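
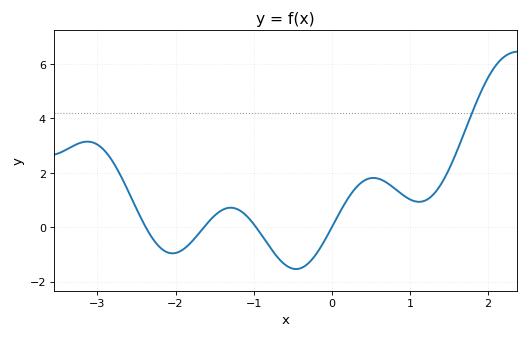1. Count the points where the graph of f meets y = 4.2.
1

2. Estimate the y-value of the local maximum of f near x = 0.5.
1.81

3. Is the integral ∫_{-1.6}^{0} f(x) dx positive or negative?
negative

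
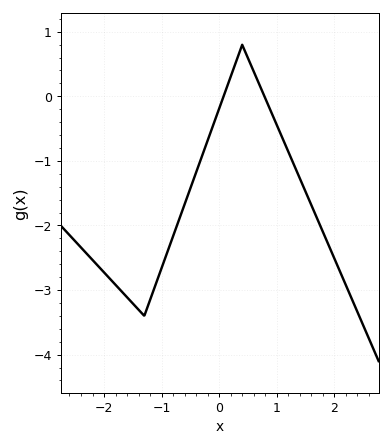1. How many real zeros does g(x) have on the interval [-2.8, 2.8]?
2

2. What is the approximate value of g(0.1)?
0.1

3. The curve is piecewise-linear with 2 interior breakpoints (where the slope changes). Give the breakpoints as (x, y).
(-1.3, -3.4); (0.4, 0.8)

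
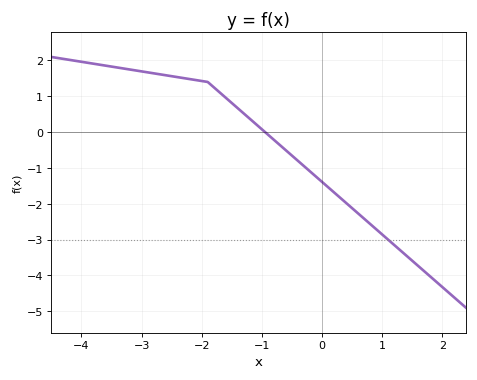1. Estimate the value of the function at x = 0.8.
-2.6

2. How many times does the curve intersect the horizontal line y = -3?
1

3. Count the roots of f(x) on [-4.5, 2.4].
1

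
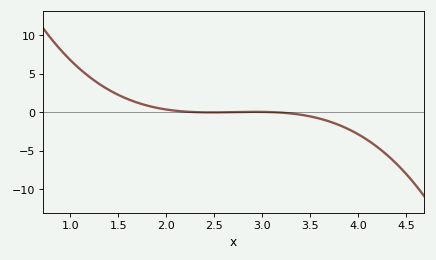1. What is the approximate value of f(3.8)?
-1.67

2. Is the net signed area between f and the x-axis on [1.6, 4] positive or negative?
negative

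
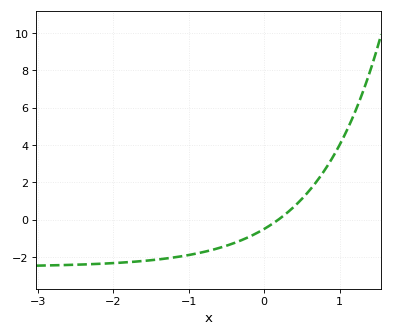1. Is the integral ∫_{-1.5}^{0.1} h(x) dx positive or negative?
negative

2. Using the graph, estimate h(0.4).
0.711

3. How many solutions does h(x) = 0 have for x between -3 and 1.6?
1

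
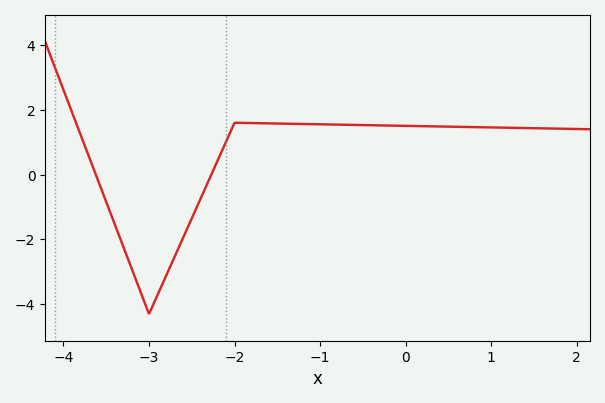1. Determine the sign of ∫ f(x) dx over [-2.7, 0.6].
positive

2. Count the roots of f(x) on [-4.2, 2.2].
2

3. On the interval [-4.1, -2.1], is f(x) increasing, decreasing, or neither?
neither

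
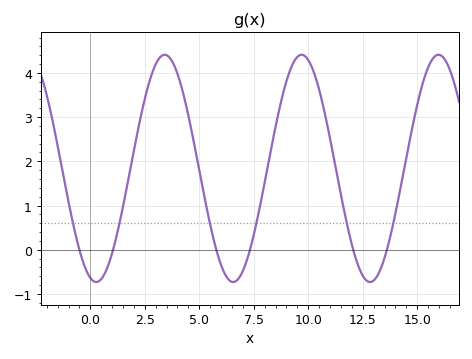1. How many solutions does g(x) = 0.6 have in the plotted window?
6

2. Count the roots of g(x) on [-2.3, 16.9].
6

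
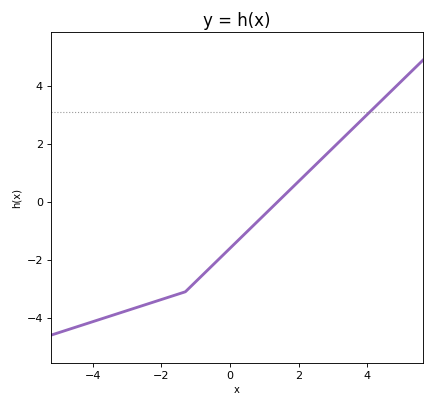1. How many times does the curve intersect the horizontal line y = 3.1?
1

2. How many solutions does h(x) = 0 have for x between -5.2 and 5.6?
1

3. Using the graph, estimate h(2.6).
1.4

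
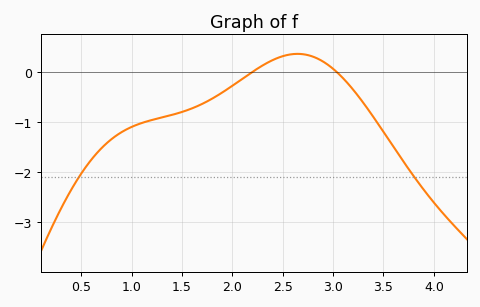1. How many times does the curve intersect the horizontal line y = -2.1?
2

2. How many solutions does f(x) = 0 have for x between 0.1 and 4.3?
2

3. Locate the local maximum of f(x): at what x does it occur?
2.6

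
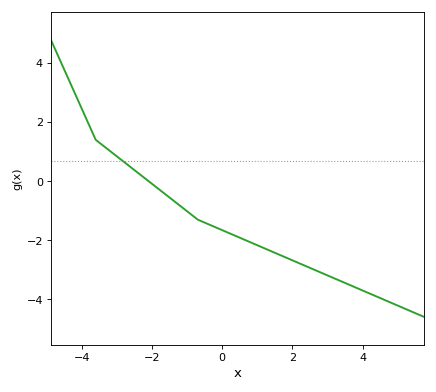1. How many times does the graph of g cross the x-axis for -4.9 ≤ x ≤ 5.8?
1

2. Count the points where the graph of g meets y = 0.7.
1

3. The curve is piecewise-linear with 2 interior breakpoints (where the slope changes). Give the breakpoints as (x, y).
(-3.6, 1.4); (-0.7, -1.3)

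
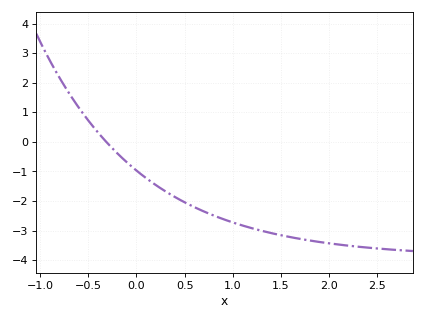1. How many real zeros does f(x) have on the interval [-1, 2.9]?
1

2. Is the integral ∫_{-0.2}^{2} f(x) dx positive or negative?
negative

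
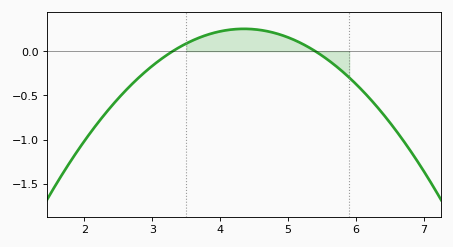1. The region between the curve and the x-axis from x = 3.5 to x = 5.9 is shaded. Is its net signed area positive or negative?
positive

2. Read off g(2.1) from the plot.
-0.911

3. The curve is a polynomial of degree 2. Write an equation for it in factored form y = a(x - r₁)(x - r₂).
y = -0.23(x - 3.3)(x - 5.4)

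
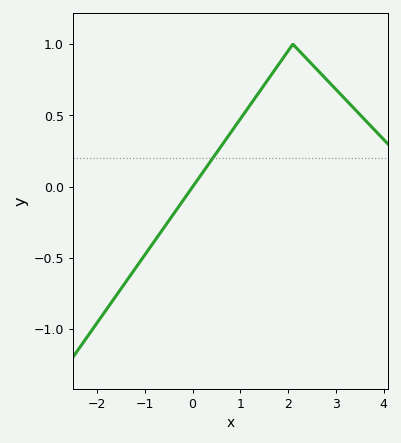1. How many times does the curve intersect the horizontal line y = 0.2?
1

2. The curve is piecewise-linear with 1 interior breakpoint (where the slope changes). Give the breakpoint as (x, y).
(2.1, 1)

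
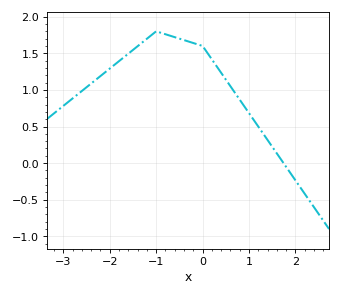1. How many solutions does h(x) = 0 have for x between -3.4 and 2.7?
1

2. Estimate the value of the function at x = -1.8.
1.39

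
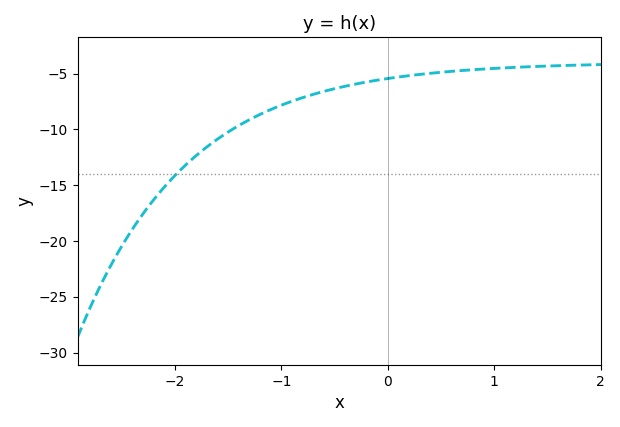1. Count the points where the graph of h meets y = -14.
1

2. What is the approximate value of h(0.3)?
-5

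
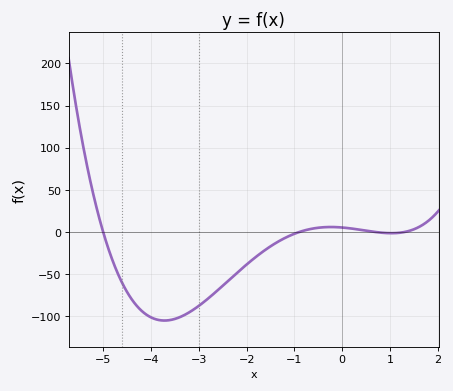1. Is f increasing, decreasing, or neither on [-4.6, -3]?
neither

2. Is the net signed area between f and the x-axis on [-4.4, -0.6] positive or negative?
negative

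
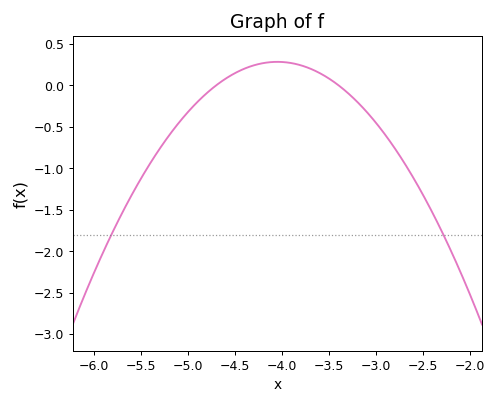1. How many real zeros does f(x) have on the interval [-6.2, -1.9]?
2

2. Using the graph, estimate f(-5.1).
-0.45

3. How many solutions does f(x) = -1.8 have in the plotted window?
2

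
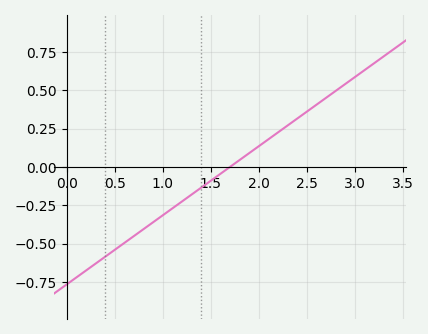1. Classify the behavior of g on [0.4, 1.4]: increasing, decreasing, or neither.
increasing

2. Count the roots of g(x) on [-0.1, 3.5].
1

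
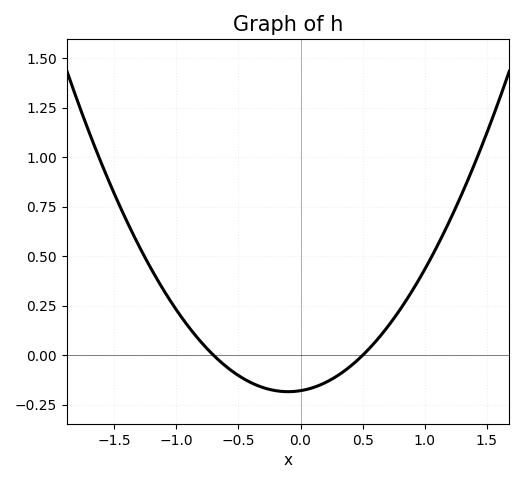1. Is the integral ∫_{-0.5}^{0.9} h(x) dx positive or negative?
negative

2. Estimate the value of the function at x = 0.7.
0.14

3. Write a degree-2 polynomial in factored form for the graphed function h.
y = 0.51(x + 0.7)(x - 0.5)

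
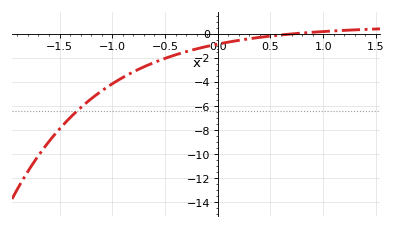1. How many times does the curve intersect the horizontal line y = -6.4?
1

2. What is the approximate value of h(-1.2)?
-5.4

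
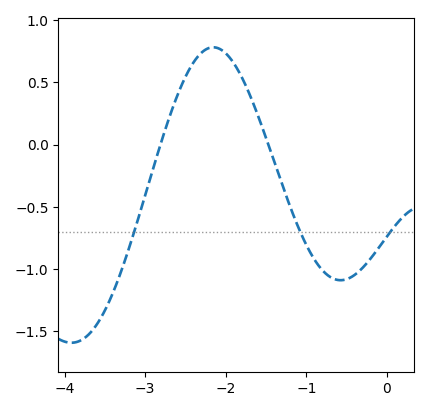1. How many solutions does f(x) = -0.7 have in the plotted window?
3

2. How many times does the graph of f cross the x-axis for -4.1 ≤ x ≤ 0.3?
2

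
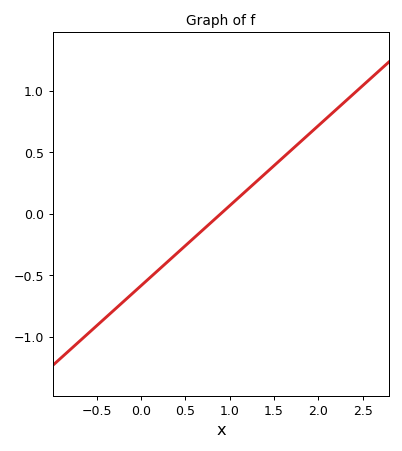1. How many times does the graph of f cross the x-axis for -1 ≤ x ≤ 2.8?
1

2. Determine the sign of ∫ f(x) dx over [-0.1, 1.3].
negative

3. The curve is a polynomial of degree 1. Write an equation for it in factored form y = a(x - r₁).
y = 0.65(x - 0.9)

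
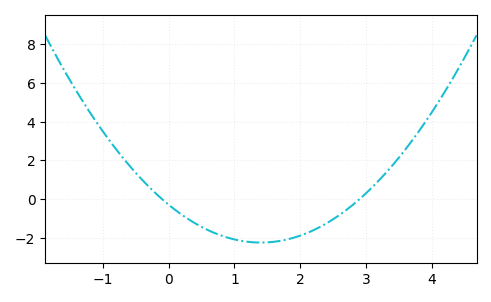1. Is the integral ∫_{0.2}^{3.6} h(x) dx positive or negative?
negative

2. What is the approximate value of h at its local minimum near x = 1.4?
-2.2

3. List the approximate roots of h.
-0.1, 2.9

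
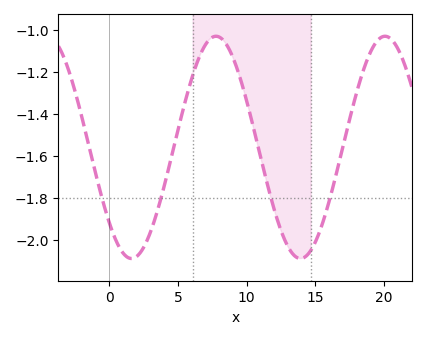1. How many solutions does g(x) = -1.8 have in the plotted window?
4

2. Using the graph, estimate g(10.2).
-1.38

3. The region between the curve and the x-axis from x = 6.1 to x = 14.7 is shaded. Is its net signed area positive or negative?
negative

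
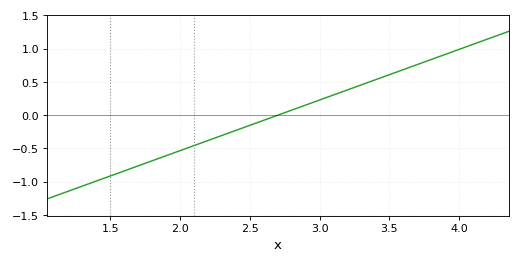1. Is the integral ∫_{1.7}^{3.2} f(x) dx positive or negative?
negative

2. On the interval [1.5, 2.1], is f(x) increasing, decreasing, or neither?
increasing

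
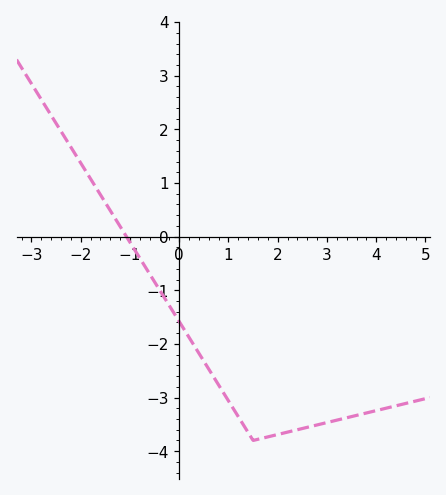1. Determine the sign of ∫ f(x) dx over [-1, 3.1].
negative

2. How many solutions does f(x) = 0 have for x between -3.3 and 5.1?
1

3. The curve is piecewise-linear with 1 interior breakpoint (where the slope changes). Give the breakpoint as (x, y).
(1.5, -3.8)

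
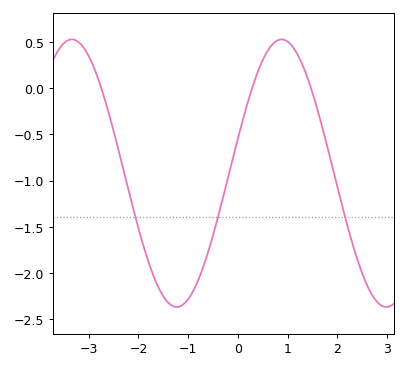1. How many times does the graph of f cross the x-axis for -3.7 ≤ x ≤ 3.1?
3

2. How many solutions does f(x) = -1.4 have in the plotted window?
3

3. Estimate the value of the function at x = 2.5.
-2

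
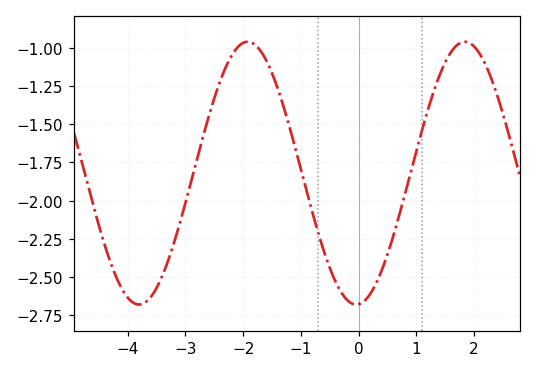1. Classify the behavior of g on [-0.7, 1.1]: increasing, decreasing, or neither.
neither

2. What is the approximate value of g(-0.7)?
-2.21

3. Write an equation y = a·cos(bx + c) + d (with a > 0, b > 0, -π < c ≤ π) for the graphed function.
y = 0.86cos(1.67x - 3.07) - 1.82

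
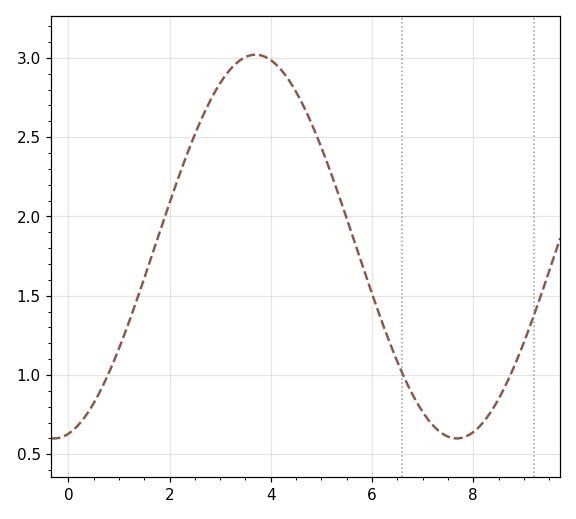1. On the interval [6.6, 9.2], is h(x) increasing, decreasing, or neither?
neither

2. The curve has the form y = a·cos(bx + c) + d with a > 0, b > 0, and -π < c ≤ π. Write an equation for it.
y = 1.21cos(0.79x - 2.92) + 1.81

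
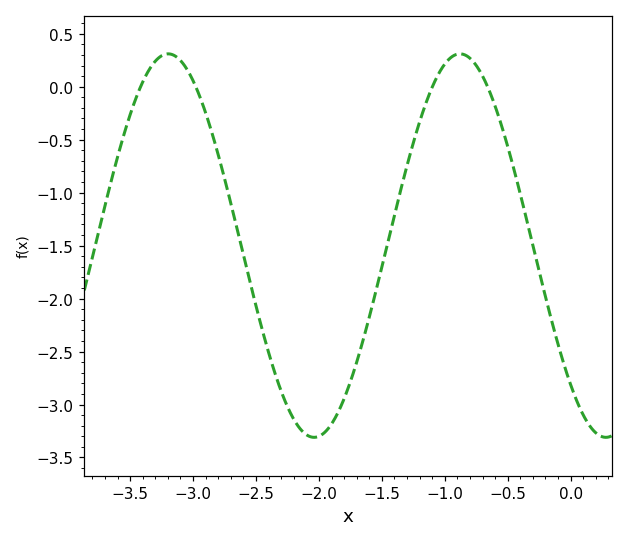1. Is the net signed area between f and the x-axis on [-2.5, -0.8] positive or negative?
negative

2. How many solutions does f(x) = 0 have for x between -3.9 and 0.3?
4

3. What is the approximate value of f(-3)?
0.057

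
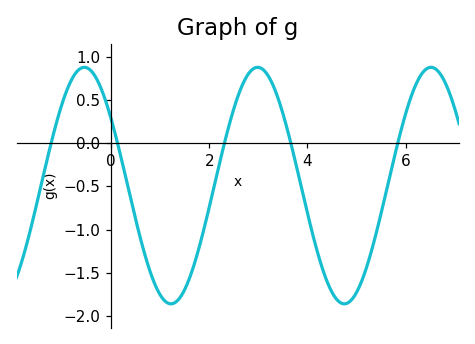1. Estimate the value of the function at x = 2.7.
0.7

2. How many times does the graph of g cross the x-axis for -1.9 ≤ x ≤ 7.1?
5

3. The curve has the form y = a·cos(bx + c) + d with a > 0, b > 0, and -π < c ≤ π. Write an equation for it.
y = 1.37cos(1.8x + 0.97) - 0.49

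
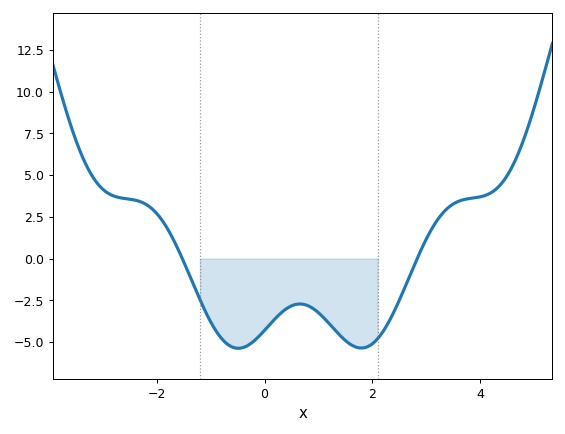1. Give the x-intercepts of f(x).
-1.6, 2.8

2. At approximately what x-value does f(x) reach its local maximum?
0.6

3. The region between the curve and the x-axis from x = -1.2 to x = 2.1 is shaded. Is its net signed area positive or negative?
negative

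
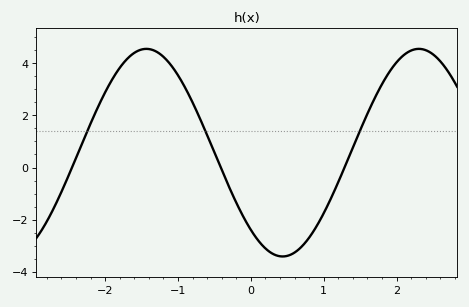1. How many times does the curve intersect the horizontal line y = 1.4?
3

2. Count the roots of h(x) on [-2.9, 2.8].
3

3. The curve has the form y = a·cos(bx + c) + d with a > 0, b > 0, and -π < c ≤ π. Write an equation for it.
y = 3.98cos(1.68x + 2.41) + 0.57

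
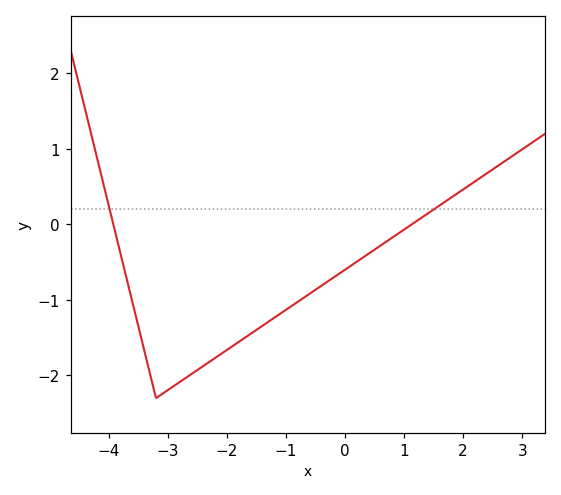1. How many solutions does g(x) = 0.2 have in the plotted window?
2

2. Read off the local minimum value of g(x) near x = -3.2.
-2.3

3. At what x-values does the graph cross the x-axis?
-4, 1.2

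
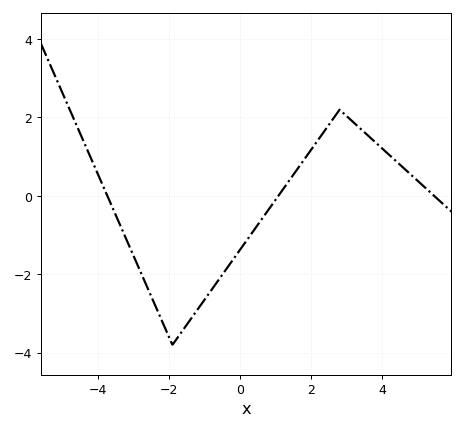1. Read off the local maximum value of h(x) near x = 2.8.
2.2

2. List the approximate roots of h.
-3.8, 1, 5.4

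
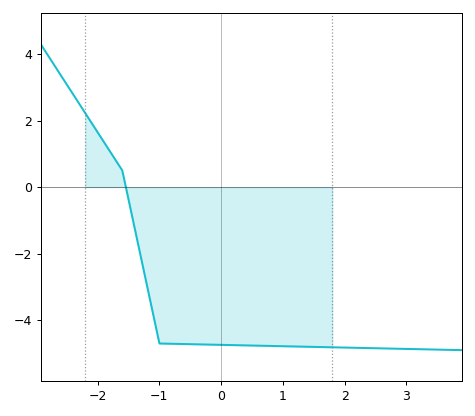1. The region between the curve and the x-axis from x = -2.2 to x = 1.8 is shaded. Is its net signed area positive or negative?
negative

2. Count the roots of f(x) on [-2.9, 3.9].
1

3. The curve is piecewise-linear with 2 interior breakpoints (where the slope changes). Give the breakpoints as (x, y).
(-1.6, 0.5); (-1, -4.7)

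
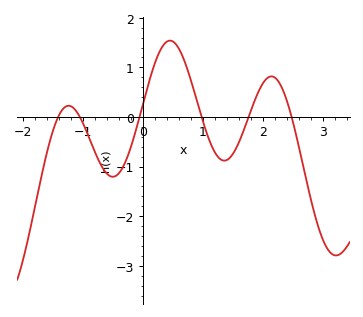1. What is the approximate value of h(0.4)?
1.5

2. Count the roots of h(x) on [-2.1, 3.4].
6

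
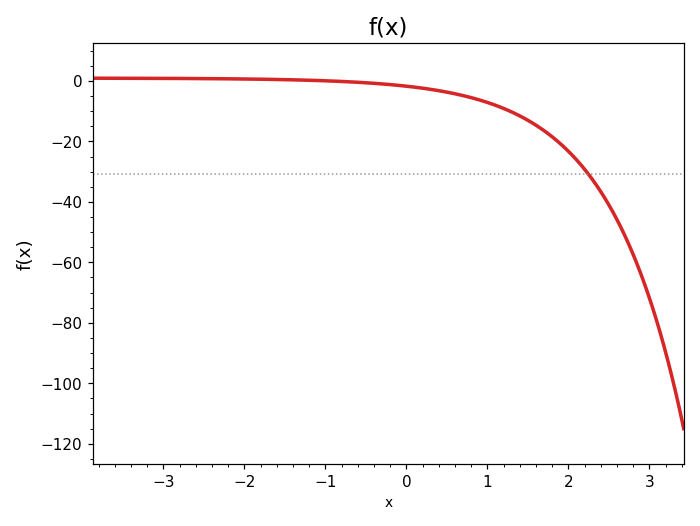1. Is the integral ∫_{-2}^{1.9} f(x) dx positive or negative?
negative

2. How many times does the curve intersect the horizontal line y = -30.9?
1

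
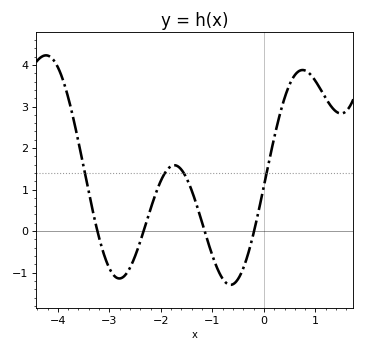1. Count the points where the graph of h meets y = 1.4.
4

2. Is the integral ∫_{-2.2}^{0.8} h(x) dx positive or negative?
positive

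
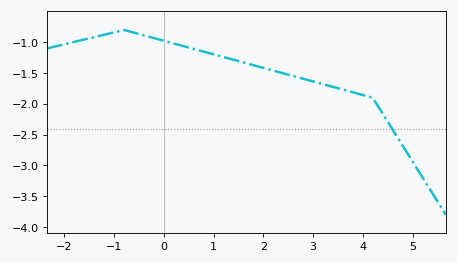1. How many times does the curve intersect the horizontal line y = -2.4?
1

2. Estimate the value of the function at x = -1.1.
-0.858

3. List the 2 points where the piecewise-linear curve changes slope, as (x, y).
(-0.8, -0.8); (4.2, -1.9)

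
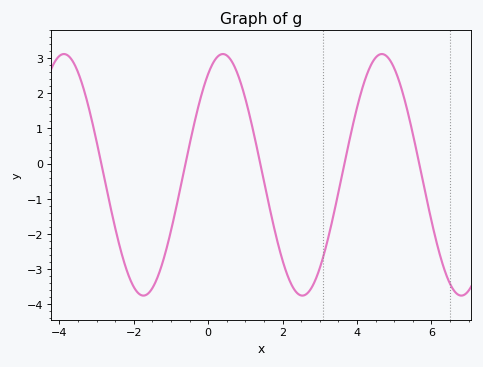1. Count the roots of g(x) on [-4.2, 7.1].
5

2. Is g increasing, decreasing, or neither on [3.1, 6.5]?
neither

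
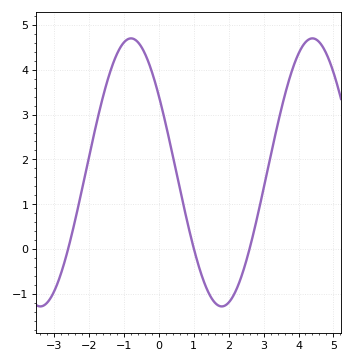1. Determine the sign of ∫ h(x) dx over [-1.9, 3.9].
positive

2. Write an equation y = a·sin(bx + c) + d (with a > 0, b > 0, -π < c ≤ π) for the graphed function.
y = 2.99sin(1.2x + 2.5) + 1.71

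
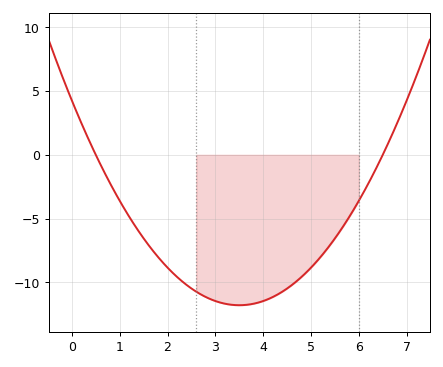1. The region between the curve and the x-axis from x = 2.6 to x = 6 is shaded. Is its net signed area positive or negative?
negative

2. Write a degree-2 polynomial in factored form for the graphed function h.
y = 1.31(x - 0.5)(x - 6.5)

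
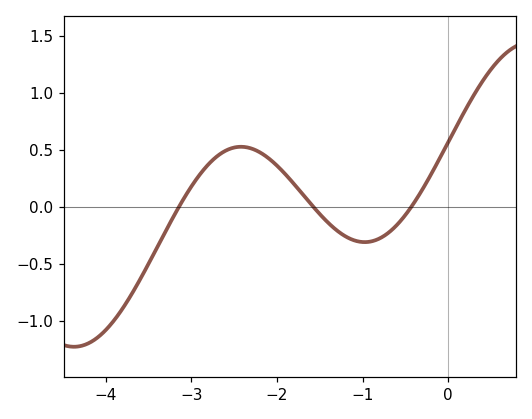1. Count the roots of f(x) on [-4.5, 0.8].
3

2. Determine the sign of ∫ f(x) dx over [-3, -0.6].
positive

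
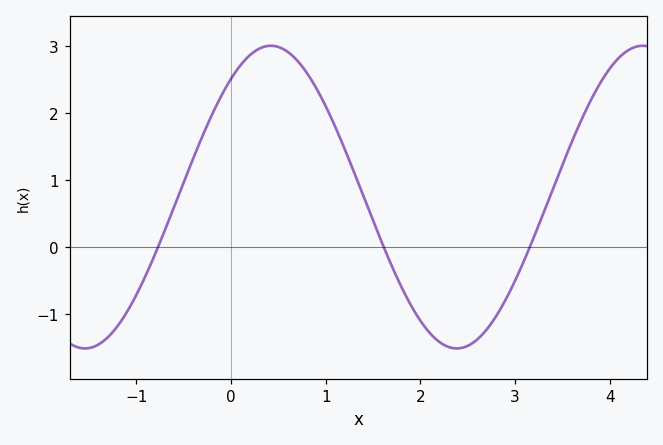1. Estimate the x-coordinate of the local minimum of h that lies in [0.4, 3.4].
2.4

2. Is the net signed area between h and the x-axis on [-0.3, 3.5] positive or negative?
positive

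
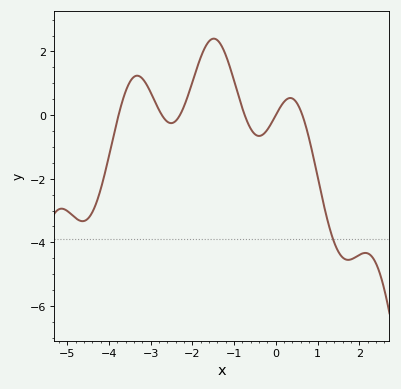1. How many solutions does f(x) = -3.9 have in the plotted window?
1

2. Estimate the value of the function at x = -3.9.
-0.715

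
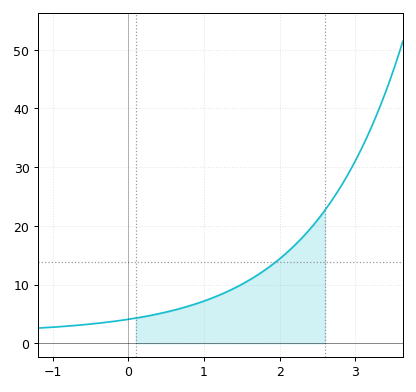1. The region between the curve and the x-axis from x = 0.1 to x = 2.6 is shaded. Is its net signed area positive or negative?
positive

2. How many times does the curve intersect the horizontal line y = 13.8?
1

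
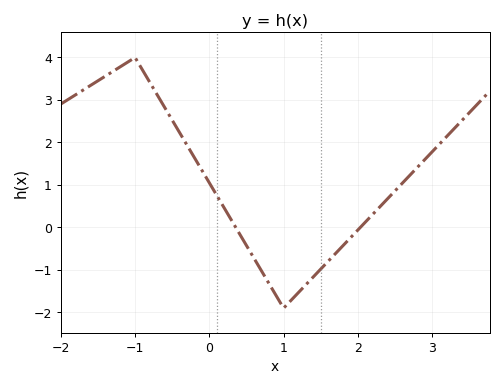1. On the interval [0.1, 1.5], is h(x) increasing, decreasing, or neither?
neither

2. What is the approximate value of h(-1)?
4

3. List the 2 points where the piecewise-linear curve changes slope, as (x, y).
(-1, 4); (1, -1.9)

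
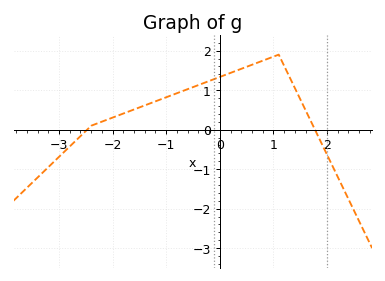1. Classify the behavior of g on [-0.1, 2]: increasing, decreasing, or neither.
neither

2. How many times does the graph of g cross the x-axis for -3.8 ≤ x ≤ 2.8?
2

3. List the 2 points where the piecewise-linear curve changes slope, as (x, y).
(-2.4, 0.1); (1.1, 1.9)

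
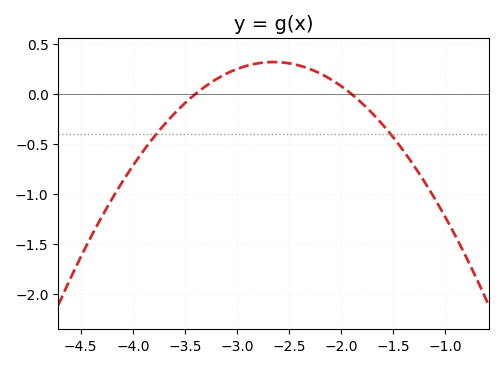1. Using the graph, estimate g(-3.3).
0.1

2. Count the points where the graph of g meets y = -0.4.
2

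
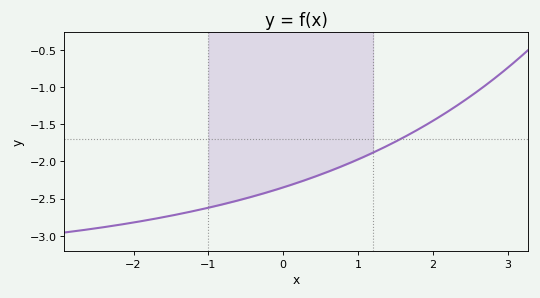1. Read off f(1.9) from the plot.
-1.5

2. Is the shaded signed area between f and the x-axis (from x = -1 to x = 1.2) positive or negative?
negative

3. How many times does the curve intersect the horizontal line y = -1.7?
1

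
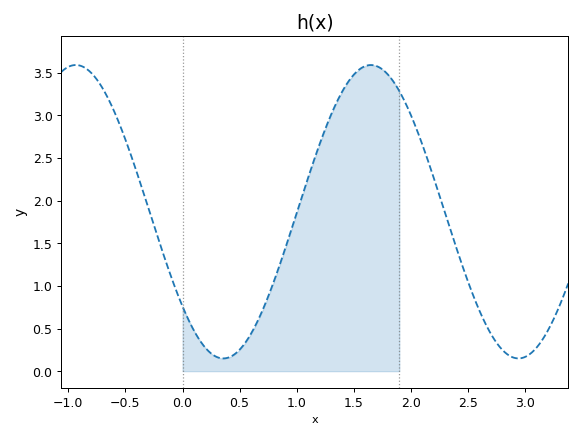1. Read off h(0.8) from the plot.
1.05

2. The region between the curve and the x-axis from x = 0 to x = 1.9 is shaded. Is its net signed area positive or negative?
positive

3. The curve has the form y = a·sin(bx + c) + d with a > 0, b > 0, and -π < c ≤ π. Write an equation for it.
y = 1.72sin(2.43x - 2.44) + 1.87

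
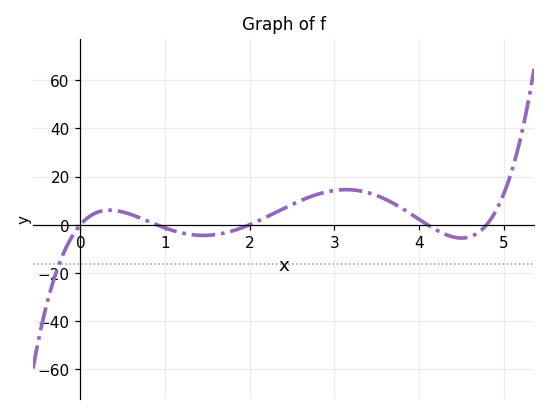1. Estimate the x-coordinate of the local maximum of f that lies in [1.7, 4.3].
3.14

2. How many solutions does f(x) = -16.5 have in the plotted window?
1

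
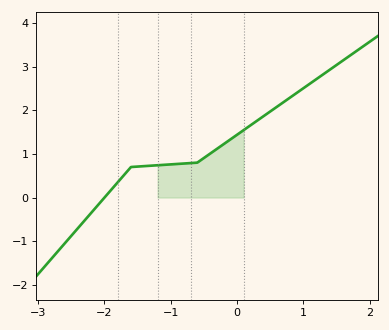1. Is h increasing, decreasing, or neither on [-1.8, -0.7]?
increasing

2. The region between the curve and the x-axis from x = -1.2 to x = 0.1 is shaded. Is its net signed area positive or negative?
positive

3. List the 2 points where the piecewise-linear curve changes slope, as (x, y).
(-1.6, 0.7); (-0.6, 0.8)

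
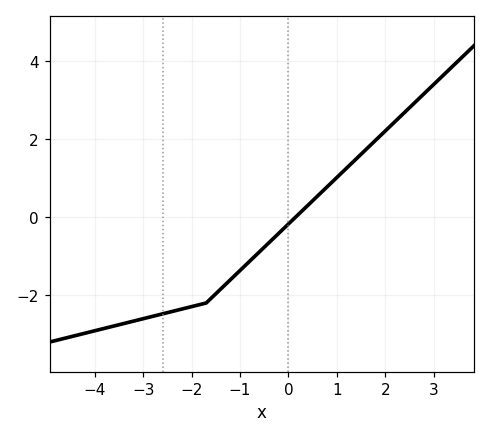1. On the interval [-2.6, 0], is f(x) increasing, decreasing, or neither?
increasing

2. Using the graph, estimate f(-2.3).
-2.39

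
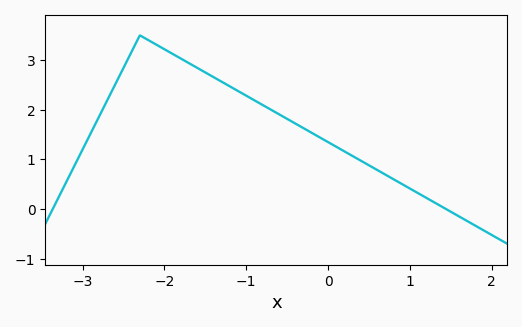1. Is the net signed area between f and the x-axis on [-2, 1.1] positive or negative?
positive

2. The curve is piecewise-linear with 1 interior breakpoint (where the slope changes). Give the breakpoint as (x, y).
(-2.3, 3.5)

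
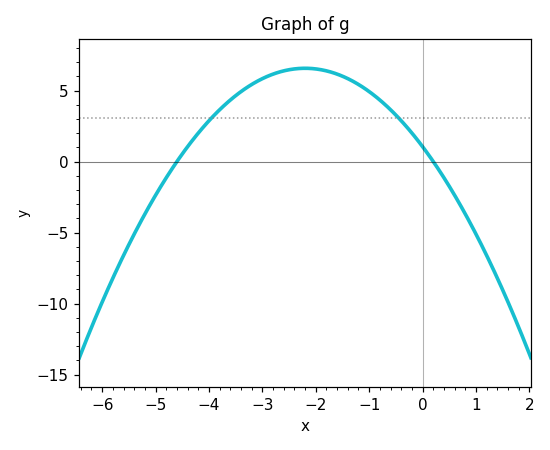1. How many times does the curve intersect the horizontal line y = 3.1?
2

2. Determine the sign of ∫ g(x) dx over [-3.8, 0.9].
positive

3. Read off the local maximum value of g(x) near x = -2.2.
6.57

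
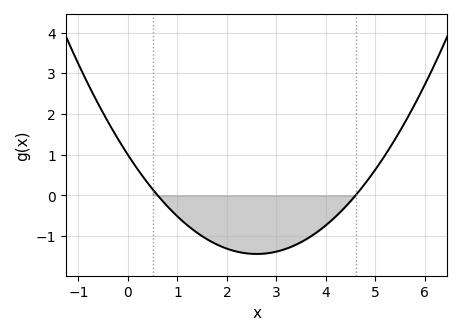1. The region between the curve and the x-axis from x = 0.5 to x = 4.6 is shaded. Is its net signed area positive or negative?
negative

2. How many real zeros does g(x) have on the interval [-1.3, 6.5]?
2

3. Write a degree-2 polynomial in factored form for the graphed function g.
y = 0.36(x - 0.6)(x - 4.6)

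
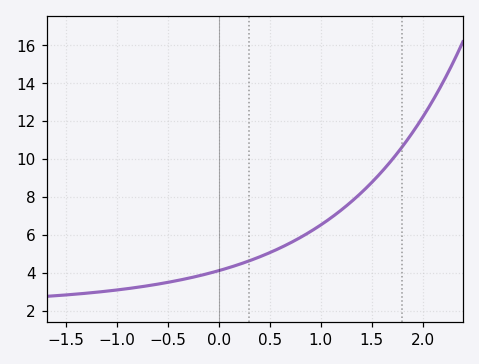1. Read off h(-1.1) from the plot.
3.03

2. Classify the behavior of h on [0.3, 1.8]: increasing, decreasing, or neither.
increasing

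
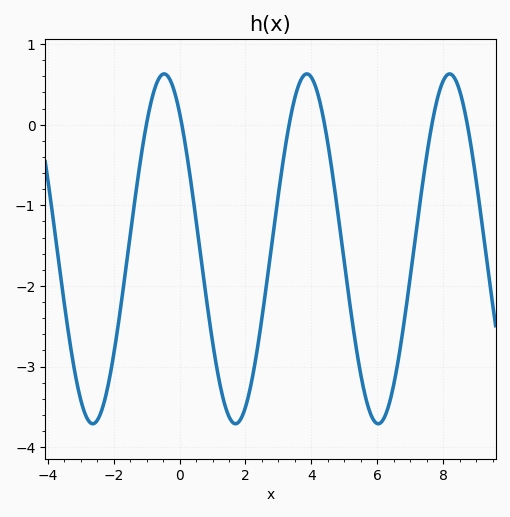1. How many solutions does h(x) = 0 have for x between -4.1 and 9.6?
6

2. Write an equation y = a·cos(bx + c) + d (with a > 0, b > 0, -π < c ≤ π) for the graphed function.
y = 2.17cos(1.45x + 0.68) - 1.54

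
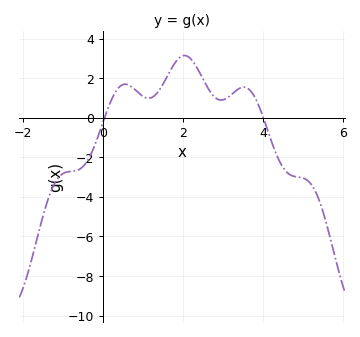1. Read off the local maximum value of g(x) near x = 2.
3.14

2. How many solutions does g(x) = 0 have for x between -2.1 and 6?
2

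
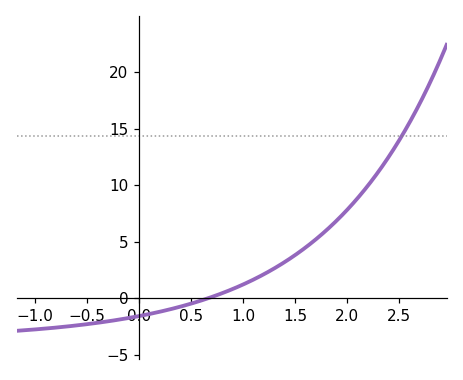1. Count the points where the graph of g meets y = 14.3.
1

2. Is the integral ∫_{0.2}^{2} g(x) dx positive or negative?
positive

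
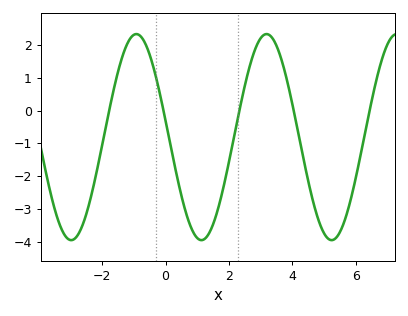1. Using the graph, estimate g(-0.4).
1.4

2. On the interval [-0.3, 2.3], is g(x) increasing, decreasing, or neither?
neither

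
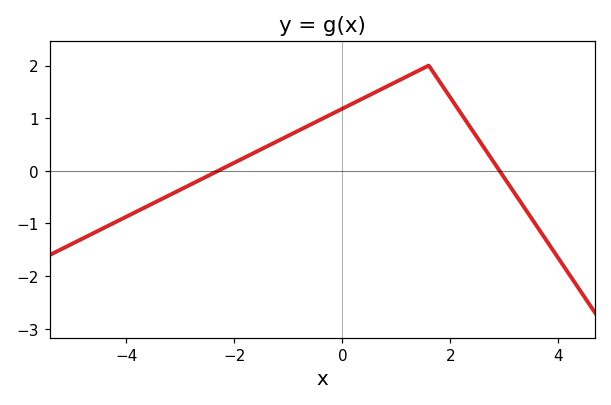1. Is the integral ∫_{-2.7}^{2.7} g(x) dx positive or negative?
positive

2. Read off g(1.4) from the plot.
1.9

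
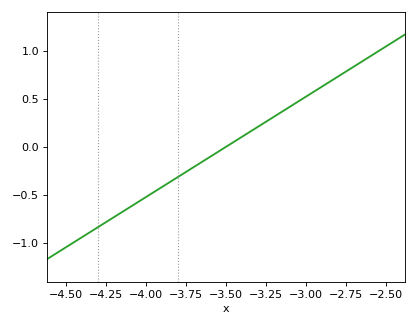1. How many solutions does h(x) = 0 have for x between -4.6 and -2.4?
1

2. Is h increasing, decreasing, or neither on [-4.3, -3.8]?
increasing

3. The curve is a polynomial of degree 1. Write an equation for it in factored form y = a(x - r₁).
y = 1.05(x + 3.5)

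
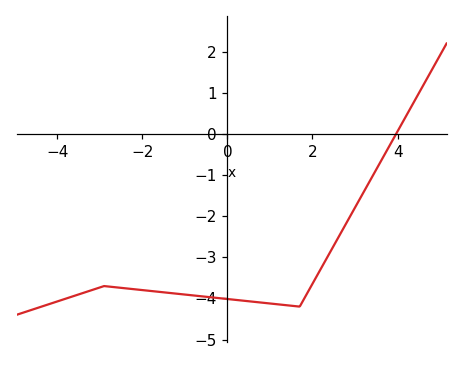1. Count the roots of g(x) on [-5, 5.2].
1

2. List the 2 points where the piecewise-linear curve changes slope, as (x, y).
(-2.9, -3.7); (1.7, -4.2)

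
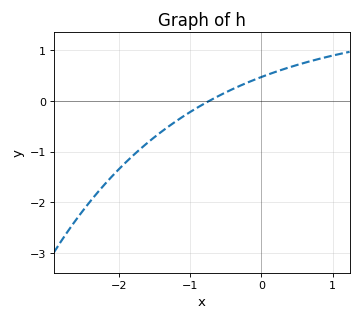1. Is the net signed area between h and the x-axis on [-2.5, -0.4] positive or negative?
negative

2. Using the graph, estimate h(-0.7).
0.024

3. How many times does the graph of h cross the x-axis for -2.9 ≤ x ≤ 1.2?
1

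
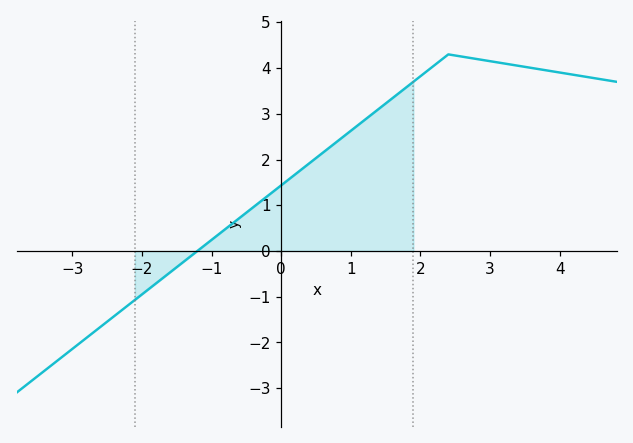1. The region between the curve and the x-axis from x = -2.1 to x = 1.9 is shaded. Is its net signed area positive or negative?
positive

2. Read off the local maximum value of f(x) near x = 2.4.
4.3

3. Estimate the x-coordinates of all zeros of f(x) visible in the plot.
-1.2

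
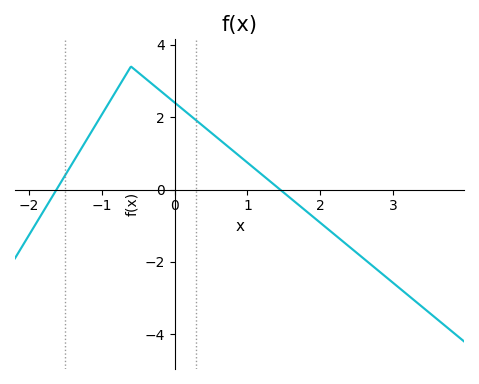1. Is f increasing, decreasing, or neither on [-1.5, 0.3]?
neither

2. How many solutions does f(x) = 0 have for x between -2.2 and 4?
2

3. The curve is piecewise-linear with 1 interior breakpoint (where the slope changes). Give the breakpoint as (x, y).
(-0.6, 3.4)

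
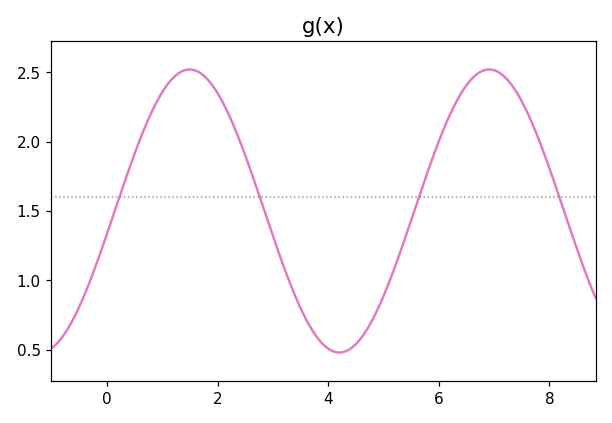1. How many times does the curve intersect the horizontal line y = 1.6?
4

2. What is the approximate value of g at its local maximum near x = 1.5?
2.5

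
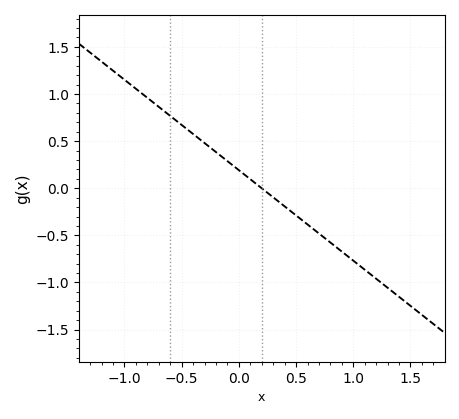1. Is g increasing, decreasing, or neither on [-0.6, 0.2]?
decreasing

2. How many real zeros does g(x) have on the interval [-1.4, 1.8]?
1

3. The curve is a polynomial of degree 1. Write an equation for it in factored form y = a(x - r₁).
y = -0.96(x - 0.2)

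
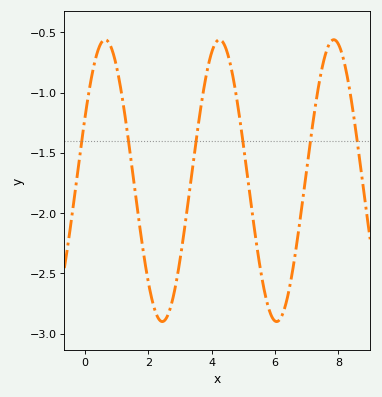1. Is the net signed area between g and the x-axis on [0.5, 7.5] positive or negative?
negative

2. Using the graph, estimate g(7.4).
-0.906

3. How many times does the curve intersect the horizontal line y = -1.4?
6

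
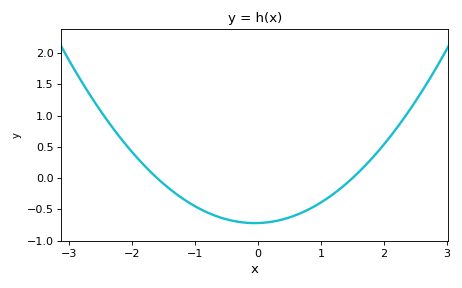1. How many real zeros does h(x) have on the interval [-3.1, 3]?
2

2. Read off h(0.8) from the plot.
-0.504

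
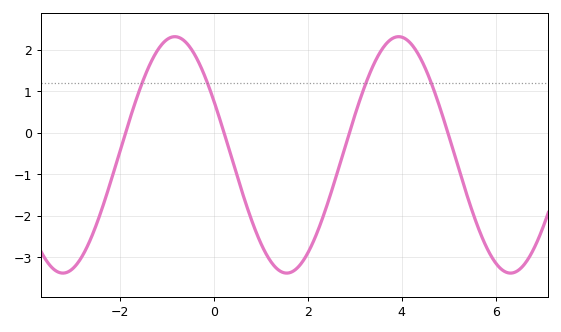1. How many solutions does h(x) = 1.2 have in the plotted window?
4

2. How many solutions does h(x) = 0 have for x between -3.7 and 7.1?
4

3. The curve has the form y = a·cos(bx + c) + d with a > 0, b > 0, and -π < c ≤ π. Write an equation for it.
y = 2.85cos(1.3x + 1.1) - 0.53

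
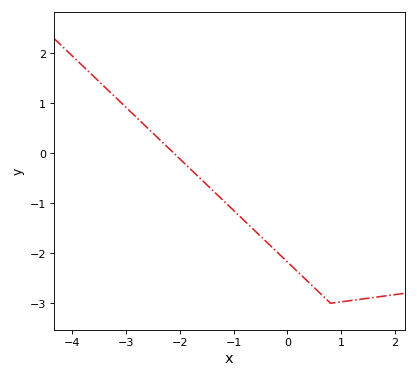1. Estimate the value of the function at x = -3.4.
1.33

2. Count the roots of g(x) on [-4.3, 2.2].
1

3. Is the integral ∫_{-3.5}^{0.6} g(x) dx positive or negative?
negative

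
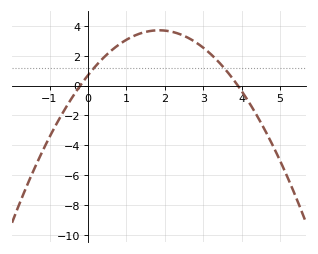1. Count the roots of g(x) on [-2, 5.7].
2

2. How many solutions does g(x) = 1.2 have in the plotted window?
2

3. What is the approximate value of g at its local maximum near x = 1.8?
3.7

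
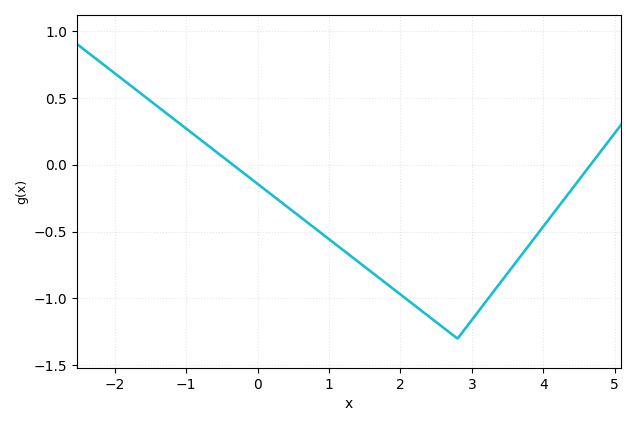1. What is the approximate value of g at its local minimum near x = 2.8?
-1.3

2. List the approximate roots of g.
-0.35, 4.67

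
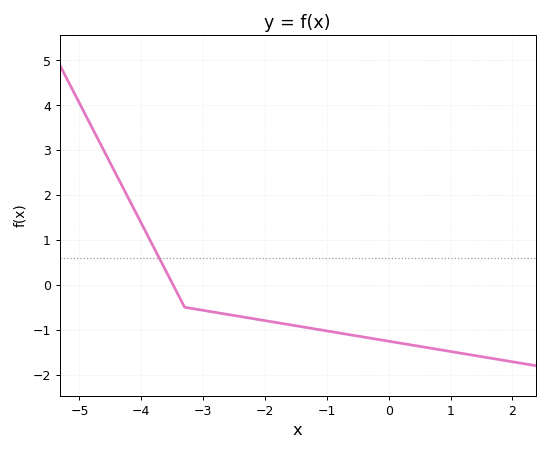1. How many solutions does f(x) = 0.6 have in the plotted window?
1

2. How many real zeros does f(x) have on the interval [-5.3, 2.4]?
1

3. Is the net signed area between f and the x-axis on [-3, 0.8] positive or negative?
negative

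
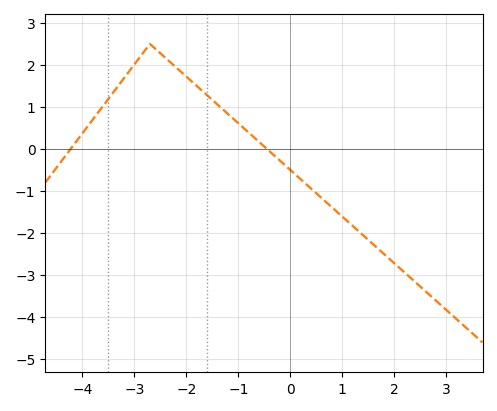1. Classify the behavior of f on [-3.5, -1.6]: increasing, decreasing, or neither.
neither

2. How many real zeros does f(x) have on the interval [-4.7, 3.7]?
2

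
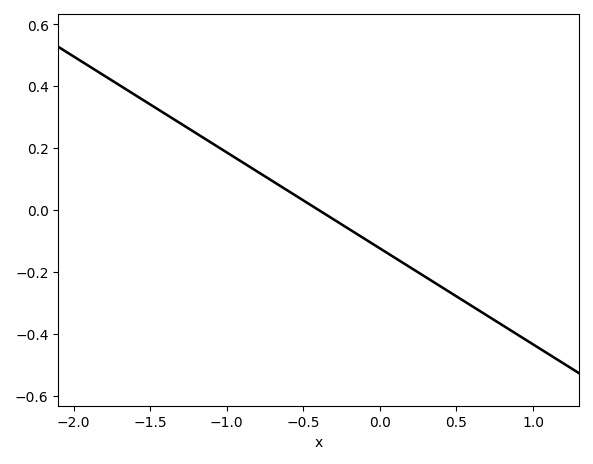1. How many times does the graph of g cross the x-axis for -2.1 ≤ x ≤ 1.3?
1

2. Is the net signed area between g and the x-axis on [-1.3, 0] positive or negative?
positive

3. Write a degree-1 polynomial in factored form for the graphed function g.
y = -0.31(x + 0.4)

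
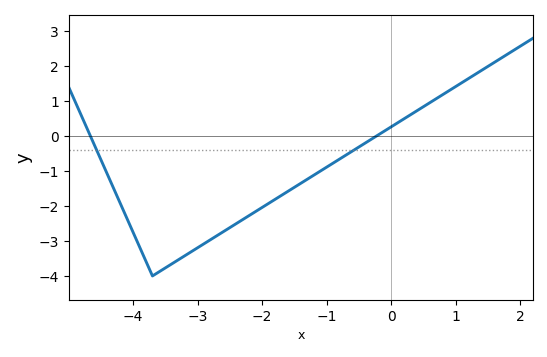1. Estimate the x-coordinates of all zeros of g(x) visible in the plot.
-4.7, -0.2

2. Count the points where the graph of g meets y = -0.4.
2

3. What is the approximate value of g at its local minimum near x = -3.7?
-4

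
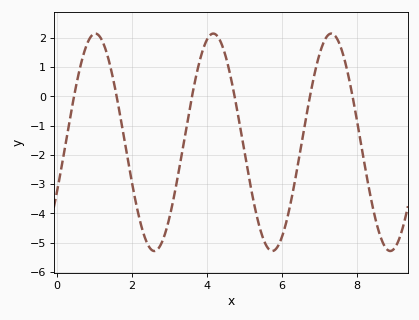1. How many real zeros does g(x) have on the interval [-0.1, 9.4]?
6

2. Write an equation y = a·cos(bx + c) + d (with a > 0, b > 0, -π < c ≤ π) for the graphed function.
y = 3.72cos(2x - 2.05) - 1.57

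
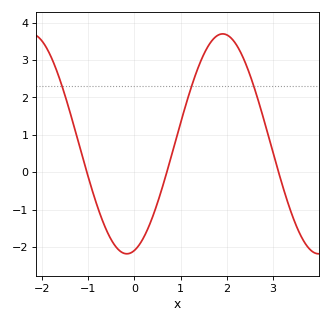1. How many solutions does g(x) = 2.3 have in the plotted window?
3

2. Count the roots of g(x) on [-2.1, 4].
3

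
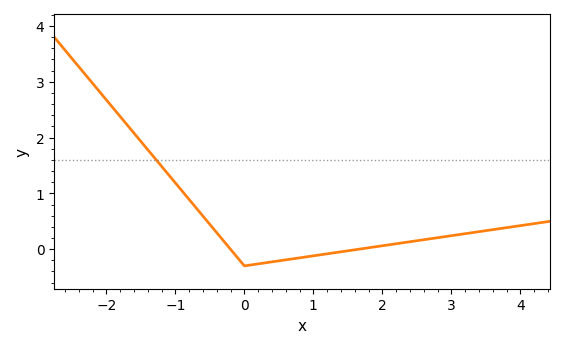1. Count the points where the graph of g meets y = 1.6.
1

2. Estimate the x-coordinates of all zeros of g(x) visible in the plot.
-0.2, 1.7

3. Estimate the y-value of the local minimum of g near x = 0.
-0.3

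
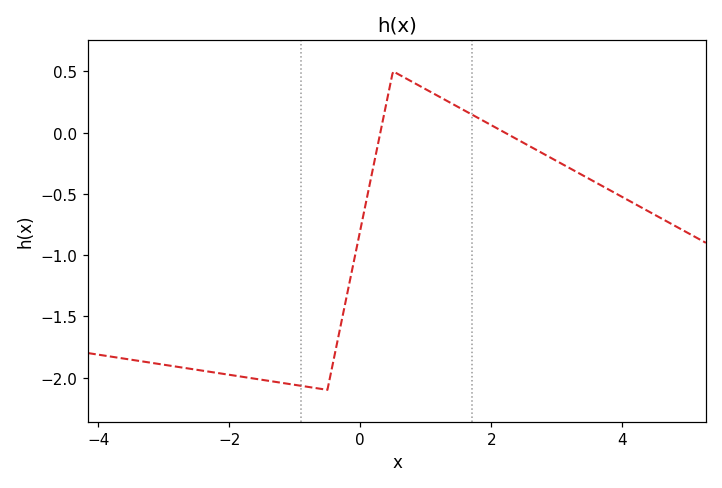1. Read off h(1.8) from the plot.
0.1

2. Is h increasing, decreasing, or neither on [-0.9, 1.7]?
neither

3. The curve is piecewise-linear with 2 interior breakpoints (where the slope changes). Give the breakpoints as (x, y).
(-0.5, -2.1); (0.5, 0.5)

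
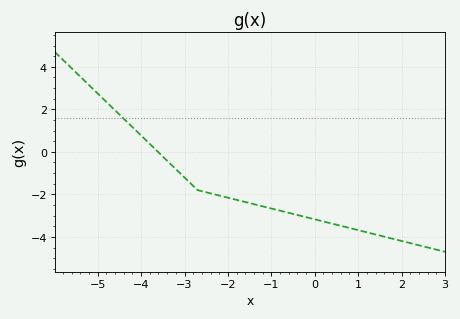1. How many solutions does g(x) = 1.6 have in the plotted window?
1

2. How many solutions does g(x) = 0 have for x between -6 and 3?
1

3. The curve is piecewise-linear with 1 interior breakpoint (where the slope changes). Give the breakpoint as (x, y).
(-2.7, -1.8)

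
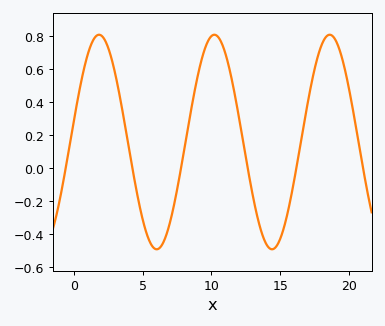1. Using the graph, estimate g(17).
0.398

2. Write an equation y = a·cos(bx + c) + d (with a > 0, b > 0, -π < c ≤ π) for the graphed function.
y = 0.65cos(0.75x - 1.38) + 0.16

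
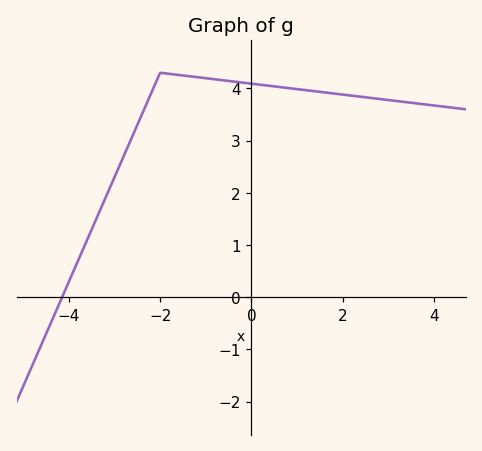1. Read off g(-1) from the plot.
4.2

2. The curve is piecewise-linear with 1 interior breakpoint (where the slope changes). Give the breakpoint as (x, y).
(-2, 4.3)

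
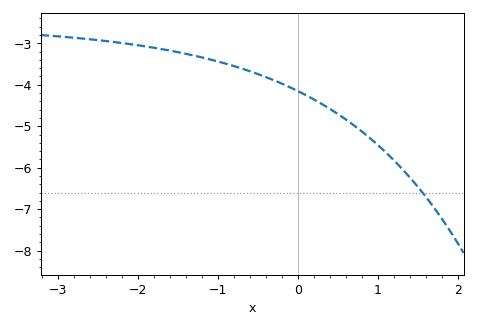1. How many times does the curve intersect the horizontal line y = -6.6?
1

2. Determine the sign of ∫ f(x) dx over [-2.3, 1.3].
negative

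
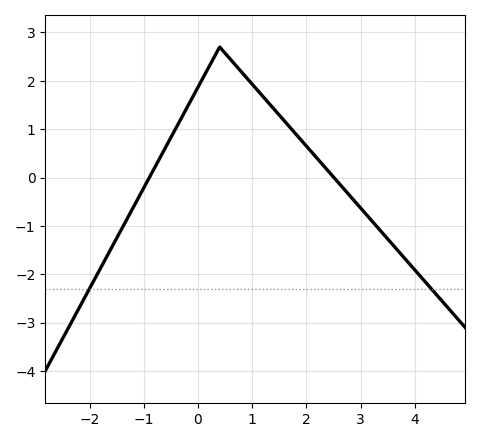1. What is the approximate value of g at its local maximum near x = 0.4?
2.7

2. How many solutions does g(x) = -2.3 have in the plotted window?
2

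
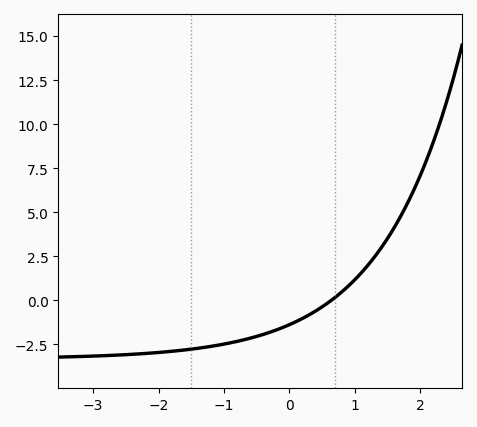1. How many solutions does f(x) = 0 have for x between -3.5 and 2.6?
1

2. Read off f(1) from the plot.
1.17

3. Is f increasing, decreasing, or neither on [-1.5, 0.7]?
increasing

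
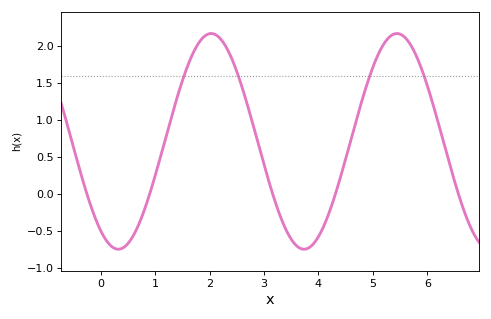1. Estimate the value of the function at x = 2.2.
2.1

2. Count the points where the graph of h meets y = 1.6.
4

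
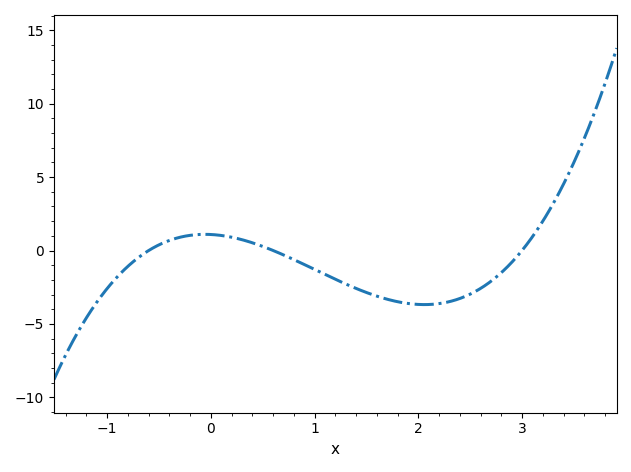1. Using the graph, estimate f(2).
-3.68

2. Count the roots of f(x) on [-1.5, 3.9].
3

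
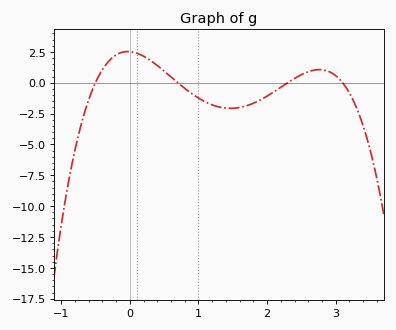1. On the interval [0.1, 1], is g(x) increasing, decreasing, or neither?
decreasing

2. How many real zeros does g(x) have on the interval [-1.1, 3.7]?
4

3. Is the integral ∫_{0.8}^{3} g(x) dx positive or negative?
negative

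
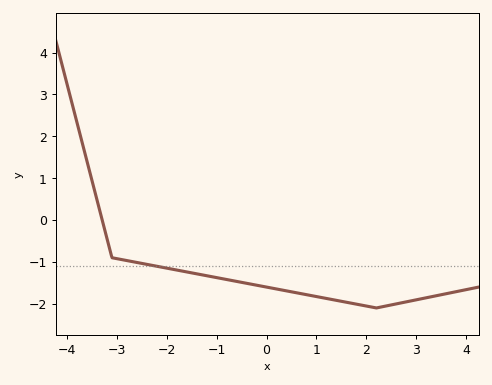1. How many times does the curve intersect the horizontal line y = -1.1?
1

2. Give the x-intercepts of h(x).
-3.2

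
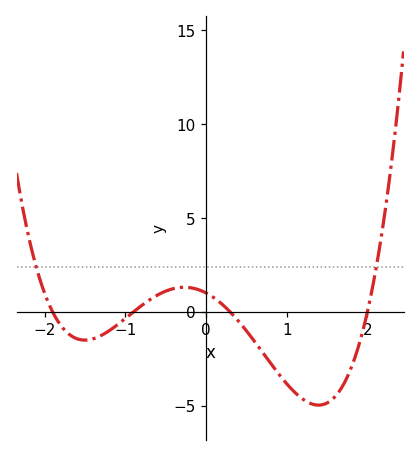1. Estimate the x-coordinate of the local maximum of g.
-0.3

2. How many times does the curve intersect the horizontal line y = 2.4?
2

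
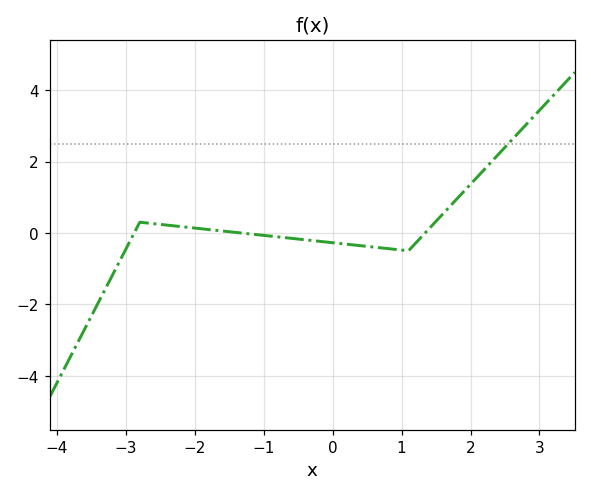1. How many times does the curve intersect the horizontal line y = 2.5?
1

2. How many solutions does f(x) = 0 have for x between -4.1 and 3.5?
3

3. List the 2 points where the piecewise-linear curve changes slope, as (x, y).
(-2.8, 0.3); (1.1, -0.5)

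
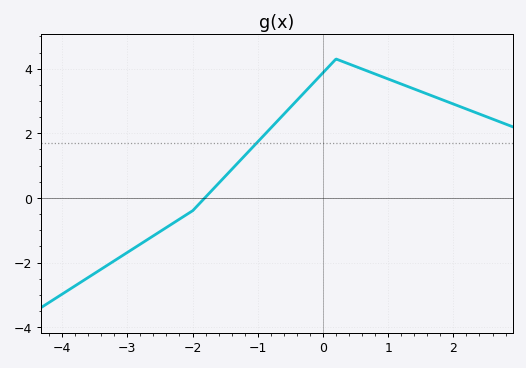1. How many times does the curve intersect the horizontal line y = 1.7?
1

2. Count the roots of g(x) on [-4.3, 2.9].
1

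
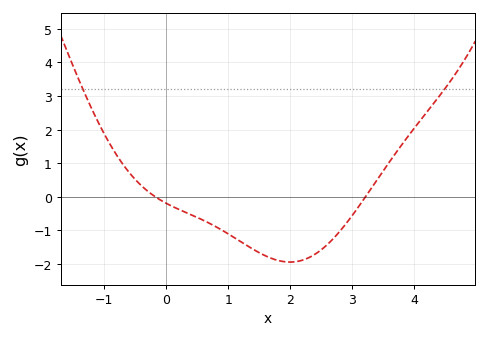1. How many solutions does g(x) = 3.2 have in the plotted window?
2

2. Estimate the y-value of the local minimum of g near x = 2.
-1.94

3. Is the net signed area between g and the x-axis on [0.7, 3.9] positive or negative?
negative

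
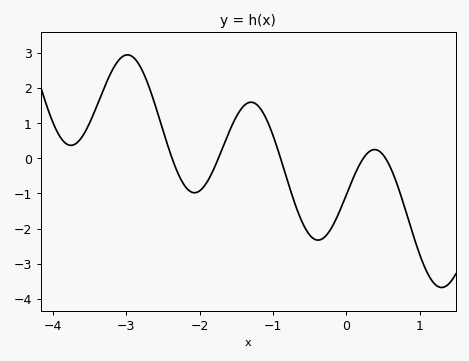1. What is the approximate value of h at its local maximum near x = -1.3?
1.59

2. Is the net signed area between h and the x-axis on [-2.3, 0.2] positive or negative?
negative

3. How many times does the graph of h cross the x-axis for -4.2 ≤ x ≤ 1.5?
5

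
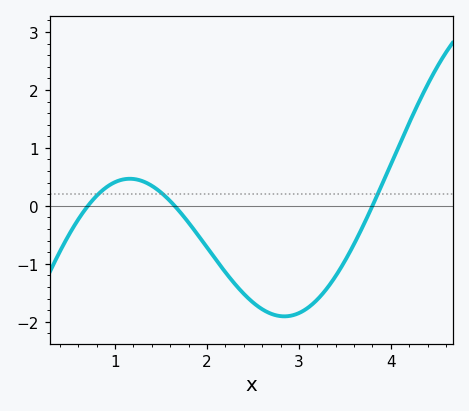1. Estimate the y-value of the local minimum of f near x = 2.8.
-1.91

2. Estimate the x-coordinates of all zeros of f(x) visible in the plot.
0.704, 1.65, 3.8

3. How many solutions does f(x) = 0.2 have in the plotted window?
3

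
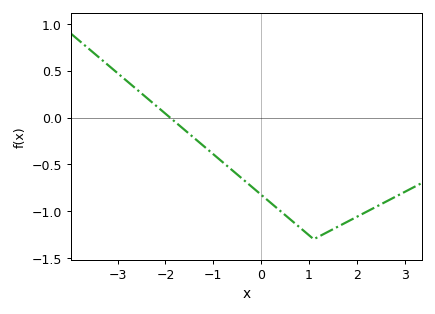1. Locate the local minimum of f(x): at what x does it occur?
1.1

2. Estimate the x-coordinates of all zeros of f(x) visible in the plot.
-1.9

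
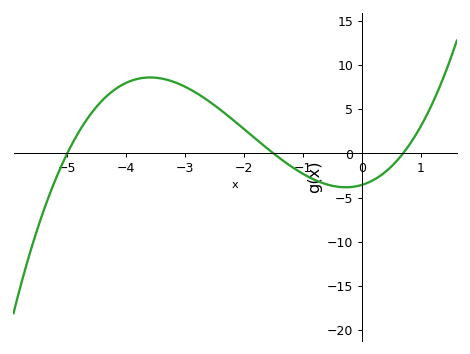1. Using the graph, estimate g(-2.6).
6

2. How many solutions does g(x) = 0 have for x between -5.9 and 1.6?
3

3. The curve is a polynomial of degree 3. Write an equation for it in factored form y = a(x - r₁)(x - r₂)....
y = 0.68(x + 5)(x + 1.5)(x - 0.7)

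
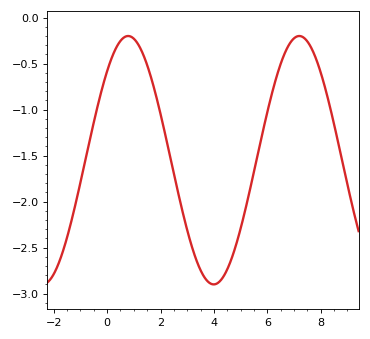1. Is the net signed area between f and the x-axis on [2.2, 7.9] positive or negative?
negative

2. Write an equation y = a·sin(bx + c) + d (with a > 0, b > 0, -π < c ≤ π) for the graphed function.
y = 1.35sin(0.98x + 0.8) - 1.55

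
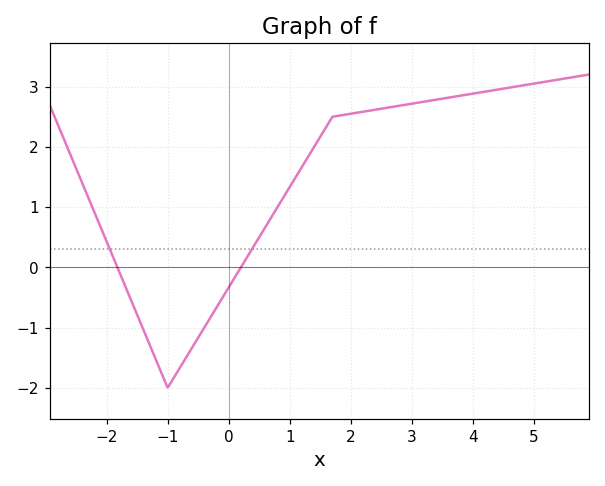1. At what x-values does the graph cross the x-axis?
-1.82, 0.2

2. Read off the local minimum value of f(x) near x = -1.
-2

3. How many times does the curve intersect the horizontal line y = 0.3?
2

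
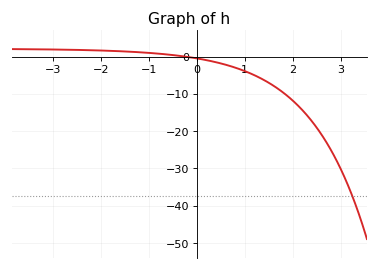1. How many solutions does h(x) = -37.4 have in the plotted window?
1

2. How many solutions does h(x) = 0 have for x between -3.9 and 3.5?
1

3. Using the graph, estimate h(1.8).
-9.66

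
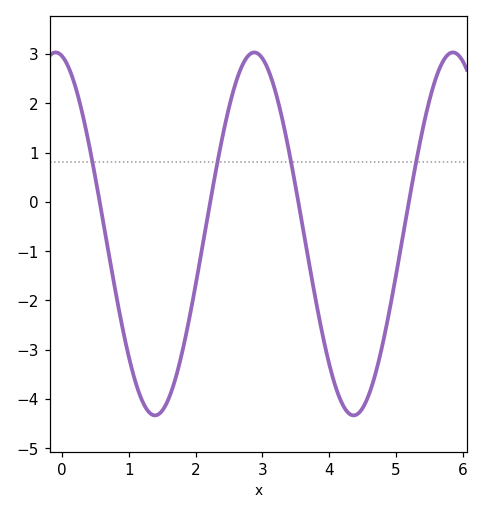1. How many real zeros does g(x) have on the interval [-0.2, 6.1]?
4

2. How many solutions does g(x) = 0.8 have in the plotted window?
4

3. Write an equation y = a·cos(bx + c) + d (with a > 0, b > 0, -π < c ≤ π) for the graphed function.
y = 3.68cos(2.11x + 0.21) - 0.65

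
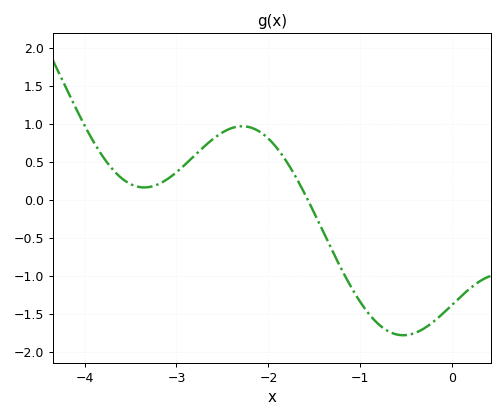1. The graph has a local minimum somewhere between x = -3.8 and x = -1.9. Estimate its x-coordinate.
-3.35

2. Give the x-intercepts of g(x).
-1.57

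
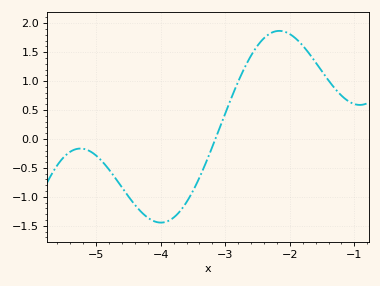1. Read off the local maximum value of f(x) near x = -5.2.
-0.165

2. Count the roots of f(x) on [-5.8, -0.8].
1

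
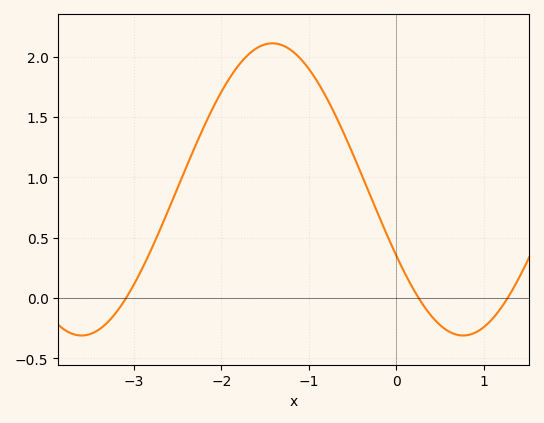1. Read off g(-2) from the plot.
1.71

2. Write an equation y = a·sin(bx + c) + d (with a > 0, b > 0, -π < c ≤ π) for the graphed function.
y = 1.21sin(1.44x - 2.67) + 0.9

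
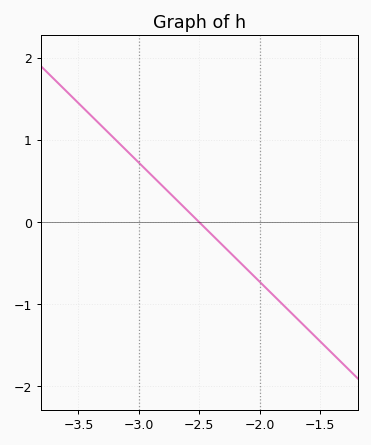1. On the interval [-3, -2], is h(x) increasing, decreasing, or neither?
decreasing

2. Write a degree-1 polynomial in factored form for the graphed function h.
y = -1.45(x + 2.5)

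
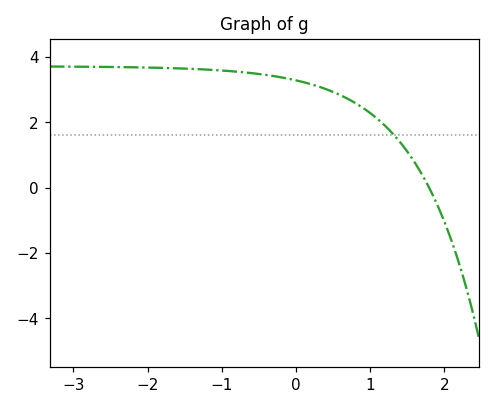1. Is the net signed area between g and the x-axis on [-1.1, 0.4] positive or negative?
positive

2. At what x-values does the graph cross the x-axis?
1.8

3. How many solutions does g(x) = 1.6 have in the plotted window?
1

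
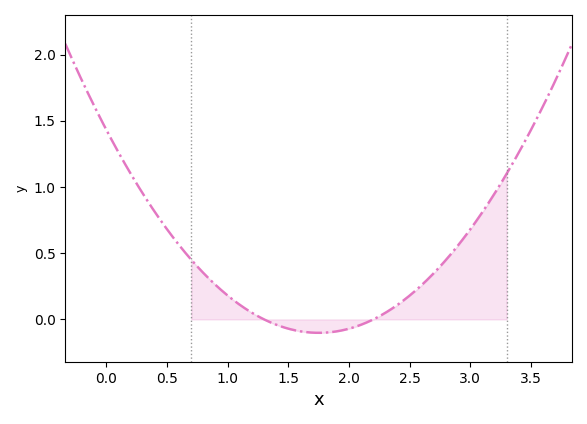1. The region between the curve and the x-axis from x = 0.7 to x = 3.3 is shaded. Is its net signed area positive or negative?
positive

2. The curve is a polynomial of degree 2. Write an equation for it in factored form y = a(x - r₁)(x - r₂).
y = 0.5(x - 1.3)(x - 2.2)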